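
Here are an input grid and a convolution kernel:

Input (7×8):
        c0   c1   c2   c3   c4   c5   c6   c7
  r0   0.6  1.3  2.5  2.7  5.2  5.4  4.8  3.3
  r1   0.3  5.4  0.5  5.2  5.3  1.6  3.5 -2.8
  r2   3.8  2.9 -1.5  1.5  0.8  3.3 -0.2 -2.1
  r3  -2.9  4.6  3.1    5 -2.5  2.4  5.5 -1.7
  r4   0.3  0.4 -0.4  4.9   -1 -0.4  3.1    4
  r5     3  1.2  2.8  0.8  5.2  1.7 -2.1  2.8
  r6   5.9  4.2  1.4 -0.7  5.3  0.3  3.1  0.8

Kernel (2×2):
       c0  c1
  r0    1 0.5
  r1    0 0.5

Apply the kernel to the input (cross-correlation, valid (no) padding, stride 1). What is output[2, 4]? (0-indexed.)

3.65

The receptive field on the input at this output position is [0.8 3.3 / -2.5 2.4]. Elementwise product with the kernel and sum: 0.8·1 + 3.3·0.5 + 2.4·0.5.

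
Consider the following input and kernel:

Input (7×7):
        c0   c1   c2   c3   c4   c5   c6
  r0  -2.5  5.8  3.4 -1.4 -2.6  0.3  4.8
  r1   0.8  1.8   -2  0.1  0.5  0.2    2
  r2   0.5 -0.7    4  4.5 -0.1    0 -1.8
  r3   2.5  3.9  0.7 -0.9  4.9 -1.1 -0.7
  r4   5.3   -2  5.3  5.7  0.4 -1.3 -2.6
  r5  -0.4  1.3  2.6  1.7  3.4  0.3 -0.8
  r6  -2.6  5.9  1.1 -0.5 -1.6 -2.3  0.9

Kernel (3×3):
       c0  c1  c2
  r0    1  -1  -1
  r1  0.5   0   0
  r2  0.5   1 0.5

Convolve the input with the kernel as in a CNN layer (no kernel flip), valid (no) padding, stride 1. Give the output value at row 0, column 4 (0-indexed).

The receptive field on the input at this output position is [-2.6 0.3 4.8 / 0.5 0.2 2 / -0.1 0 -1.8]. Elementwise product with the kernel and sum: -2.6·1 + 0.3·-1 + 4.8·-1 + 0.5·0.5 + -0.1·0.5 + 0·1 + -1.8·0.5.

-8.4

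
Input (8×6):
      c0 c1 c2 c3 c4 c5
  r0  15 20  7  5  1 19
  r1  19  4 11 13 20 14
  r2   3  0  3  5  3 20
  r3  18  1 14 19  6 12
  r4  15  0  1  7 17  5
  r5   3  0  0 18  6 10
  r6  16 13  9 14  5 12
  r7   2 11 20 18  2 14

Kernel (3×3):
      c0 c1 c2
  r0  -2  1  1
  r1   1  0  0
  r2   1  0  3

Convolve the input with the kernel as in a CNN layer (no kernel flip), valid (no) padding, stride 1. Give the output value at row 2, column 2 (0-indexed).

68

The receptive field on the input at this output position is [3 5 3 / 14 19 6 / 1 7 17]. Elementwise product with the kernel and sum: 3·-2 + 5·1 + 3·1 + 14·1 + 1·1 + 17·3.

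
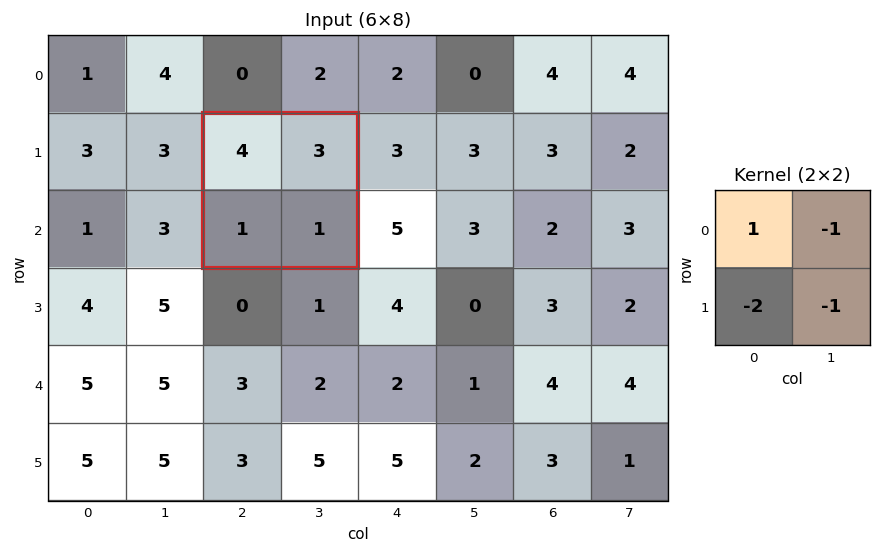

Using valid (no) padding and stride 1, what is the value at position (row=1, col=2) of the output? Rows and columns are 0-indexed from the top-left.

The receptive field on the input at this output position is [4 3 / 1 1]. Elementwise product with the kernel and sum: 4·1 + 3·-1 + 1·-2 + 1·-1.

-2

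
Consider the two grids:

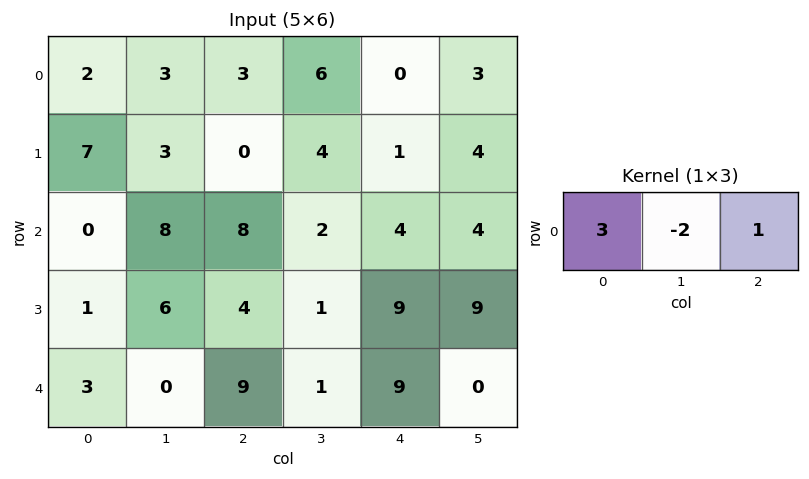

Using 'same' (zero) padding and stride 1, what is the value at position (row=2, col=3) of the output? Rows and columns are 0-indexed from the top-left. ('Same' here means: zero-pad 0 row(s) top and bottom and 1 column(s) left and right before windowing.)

The receptive field on the zero-padded input at this output position is [8 2 4]. Elementwise product with the kernel and sum: 8·3 + 2·-2 + 4·1.

24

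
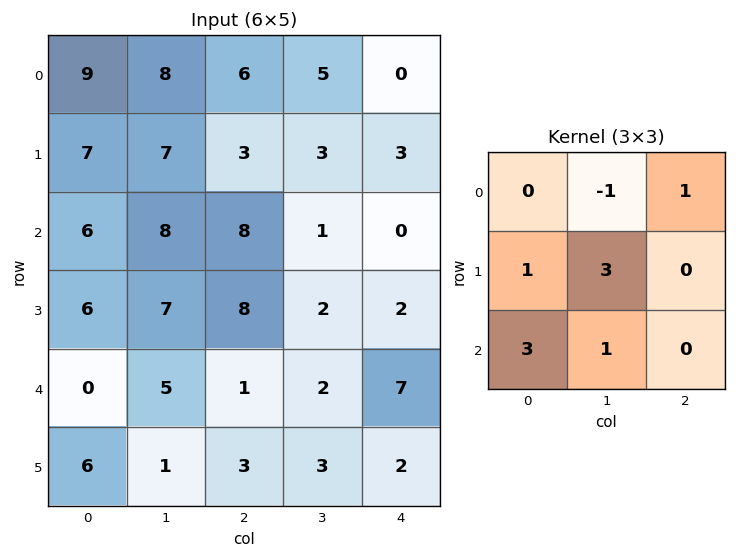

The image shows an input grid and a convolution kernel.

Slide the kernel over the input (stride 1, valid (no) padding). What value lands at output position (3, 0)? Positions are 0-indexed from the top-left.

35

The receptive field on the input at this output position is [6 7 8 / 0 5 1 / 6 1 3]. Elementwise product with the kernel and sum: 7·-1 + 8·1 + 0·1 + 5·3 + 6·3 + 1·1.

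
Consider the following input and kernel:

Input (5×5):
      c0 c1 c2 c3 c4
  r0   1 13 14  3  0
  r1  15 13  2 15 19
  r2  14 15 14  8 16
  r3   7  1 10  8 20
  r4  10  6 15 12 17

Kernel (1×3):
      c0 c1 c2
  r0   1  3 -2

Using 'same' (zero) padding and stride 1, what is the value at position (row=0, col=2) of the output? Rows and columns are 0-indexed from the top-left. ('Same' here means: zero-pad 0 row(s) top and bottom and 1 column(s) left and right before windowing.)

49

The receptive field on the zero-padded input at this output position is [13 14 3]. Elementwise product with the kernel and sum: 13·1 + 14·3 + 3·-2.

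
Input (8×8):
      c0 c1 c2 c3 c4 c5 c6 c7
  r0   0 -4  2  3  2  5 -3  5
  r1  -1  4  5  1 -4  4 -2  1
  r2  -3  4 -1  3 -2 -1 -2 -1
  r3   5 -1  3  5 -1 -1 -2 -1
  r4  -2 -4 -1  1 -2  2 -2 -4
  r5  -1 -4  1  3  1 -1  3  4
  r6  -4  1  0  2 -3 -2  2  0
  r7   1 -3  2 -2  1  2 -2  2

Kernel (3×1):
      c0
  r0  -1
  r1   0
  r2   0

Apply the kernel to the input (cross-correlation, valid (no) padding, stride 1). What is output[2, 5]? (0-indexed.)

1

The receptive field on the input at this output position is [-1 / -1 / 2]. Elementwise product with the kernel and sum: -1·-1.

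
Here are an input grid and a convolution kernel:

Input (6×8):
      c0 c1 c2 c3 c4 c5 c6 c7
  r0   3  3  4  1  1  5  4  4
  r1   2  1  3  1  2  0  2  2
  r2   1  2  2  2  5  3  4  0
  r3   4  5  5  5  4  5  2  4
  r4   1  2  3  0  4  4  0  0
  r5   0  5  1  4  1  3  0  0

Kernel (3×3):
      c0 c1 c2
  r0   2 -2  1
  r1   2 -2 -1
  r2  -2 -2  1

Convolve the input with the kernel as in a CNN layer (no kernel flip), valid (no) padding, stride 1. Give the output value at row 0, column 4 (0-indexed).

-14

The receptive field on the input at this output position is [1 5 4 / 2 0 2 / 5 3 4]. Elementwise product with the kernel and sum: 1·2 + 5·-2 + 4·1 + 2·2 + 0·-2 + 2·-1 + 5·-2 + 3·-2 + 4·1.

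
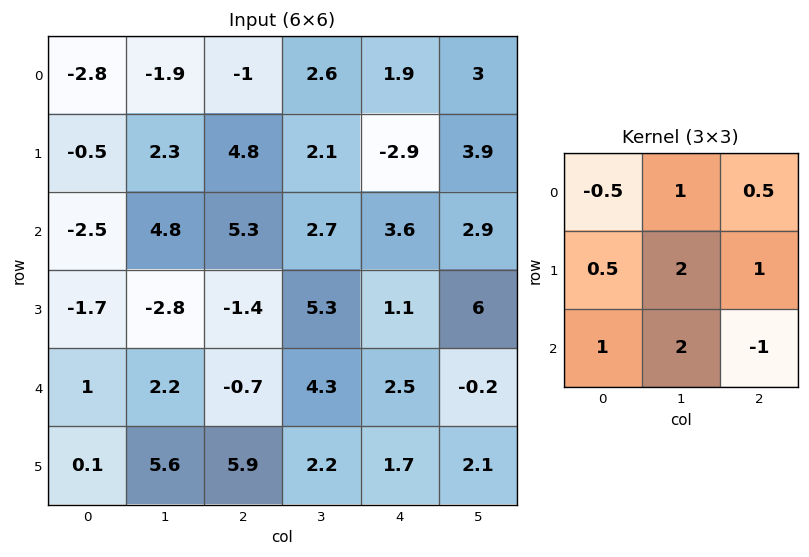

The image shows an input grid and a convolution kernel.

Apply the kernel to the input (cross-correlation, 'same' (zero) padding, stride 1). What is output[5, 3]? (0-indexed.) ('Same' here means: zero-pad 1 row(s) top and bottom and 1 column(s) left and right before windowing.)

The receptive field on the zero-padded input at this output position is [-0.7 4.3 2.5 / 5.9 2.2 1.7 / 0 0 0]. Elementwise product with the kernel and sum: -0.7·-0.5 + 4.3·1 + 2.5·0.5 + 5.9·0.5 + 2.2·2 + 1.7·1 + 0·1 + 0·2 + 0·-1.

14.95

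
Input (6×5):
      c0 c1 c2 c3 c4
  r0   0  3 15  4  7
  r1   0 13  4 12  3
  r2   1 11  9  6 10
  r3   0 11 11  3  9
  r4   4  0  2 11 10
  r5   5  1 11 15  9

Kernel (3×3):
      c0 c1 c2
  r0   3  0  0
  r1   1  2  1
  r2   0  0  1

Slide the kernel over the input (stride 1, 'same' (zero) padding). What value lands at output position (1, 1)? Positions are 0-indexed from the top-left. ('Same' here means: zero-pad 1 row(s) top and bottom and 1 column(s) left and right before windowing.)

The receptive field on the zero-padded input at this output position is [0 3 15 / 0 13 4 / 1 11 9]. Elementwise product with the kernel and sum: 0·3 + 0·1 + 13·2 + 4·1 + 9·1.

39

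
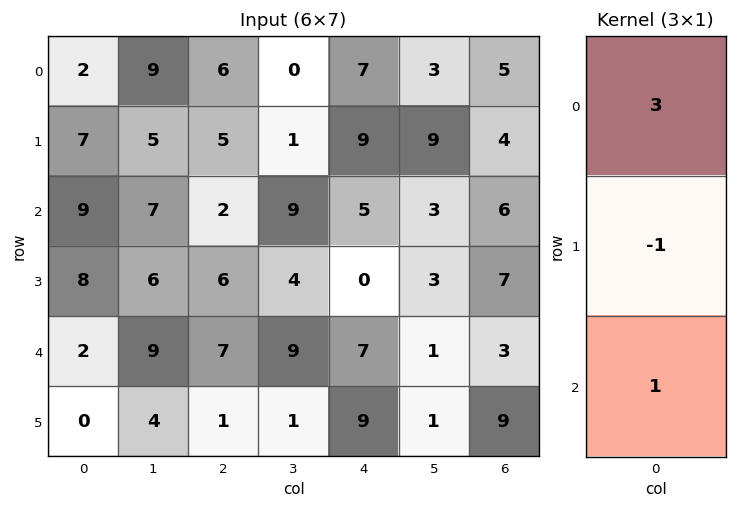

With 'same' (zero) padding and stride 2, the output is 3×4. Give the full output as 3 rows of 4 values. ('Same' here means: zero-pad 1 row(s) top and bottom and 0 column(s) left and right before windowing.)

5 -1 2 -1
20 19 22 13
22 12 2 27

Output[0,0]: The receptive field on the zero-padded input at this output position is [0 / 2 / 7]. Elementwise product with the kernel and sum: 0·3 + 2·-1 + 7·1.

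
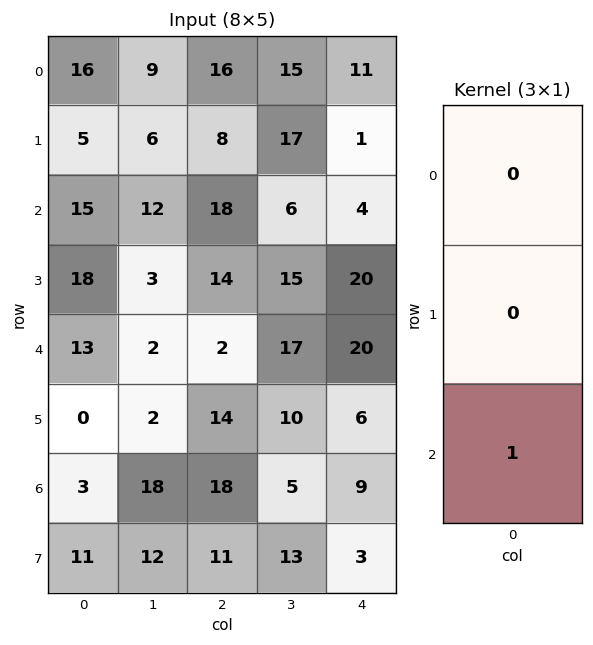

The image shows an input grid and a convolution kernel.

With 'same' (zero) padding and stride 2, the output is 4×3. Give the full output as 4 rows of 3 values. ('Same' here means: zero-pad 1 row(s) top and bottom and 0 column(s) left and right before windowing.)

5 8 1
18 14 20
0 14 6
11 11 3

Output[0,0]: The receptive field on the zero-padded input at this output position is [0 / 16 / 5]. Elementwise product with the kernel and sum: 5·1.
Output[0,1]: The receptive field on the zero-padded input at this output position is [0 / 16 / 8]. Elementwise product with the kernel and sum: 8·1.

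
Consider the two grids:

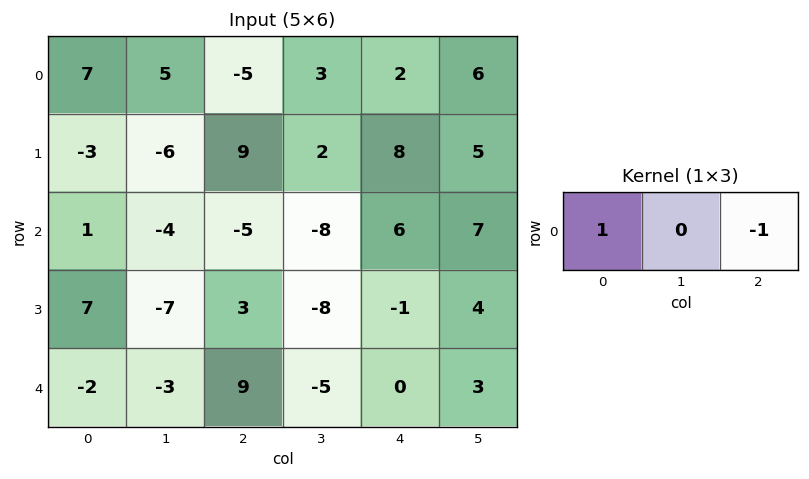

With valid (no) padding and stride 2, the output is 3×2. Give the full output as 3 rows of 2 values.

12 -7
6 -11
-11 9

Output[0,0]: The receptive field on the input at this output position is [7 5 -5]. Elementwise product with the kernel and sum: 7·1 + -5·-1.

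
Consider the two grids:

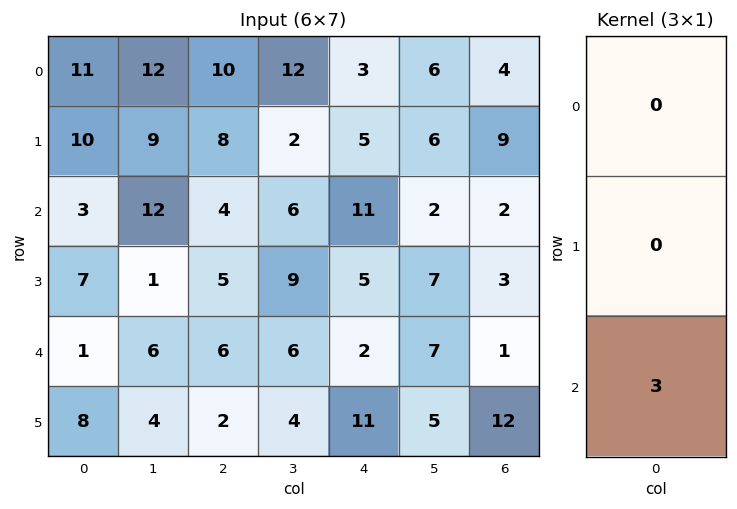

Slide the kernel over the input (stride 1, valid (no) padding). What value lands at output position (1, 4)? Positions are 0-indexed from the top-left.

15

The receptive field on the input at this output position is [5 / 11 / 5]. Elementwise product with the kernel and sum: 5·3.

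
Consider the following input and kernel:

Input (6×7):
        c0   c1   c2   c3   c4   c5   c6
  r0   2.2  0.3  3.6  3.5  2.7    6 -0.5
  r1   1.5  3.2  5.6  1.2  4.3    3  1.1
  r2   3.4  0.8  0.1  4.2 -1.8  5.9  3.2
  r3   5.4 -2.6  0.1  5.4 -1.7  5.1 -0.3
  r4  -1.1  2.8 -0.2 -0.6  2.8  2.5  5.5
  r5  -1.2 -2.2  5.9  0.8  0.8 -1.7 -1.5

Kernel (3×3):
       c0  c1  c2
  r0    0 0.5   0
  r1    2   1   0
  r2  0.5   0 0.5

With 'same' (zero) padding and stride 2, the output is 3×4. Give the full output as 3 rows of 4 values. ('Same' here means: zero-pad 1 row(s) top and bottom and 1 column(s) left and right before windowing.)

3.8 6.4 11.8 13
2.85 5.9 14 18.1
0.5 4.75 0.3 9.5

Output[0,0]: The receptive field on the zero-padded input at this output position is [0 0 0 / 0 2.2 0.3 / 0 1.5 3.2]. Elementwise product with the kernel and sum: 0·0.5 + 0·2 + 2.2·1 + 0·0.5 + 3.2·0.5.
Output[0,1]: The receptive field on the zero-padded input at this output position is [0 0 0 / 0.3 3.6 3.5 / 3.2 5.6 1.2]. Elementwise product with the kernel and sum: 0·0.5 + 0.3·2 + 3.6·1 + 3.2·0.5 + 1.2·0.5.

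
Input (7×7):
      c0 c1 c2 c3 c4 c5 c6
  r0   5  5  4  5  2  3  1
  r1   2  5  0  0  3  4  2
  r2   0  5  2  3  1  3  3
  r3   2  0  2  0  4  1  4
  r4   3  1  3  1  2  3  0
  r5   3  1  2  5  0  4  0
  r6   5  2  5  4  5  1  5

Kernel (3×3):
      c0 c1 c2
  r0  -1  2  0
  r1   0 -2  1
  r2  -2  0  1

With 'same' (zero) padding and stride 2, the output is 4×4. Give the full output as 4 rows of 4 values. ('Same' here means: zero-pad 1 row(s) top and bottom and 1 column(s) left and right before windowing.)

0 -13 3 -10
9 -6 8 -8
0 2 1 -1
-2 -3 -14 -14

Output[0,0]: The receptive field on the zero-padded input at this output position is [0 0 0 / 0 5 5 / 0 2 5]. Elementwise product with the kernel and sum: 0·-1 + 0·2 + 5·-2 + 5·1 + 0·-2 + 5·1.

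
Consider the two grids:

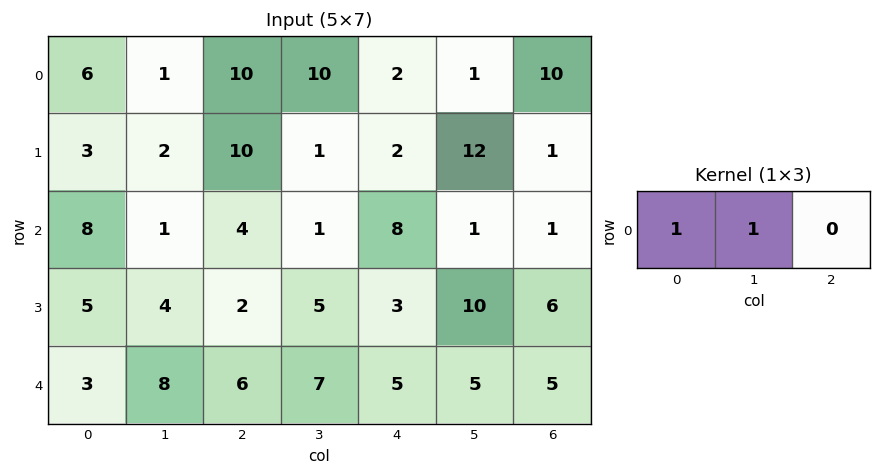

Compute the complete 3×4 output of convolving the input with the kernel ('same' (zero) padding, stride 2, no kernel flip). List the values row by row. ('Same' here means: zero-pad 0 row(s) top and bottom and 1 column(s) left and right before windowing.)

6 11 12 11
8 5 9 2
3 14 12 10

Output[0,0]: The receptive field on the zero-padded input at this output position is [0 6 1]. Elementwise product with the kernel and sum: 0·1 + 6·1.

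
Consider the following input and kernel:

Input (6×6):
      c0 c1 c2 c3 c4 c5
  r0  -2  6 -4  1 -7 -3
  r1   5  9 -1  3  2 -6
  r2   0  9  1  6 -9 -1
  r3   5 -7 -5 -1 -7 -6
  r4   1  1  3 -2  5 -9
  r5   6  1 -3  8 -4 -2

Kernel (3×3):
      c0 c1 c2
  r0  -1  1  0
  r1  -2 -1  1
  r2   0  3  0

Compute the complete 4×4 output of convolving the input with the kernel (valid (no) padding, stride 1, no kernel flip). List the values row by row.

Output[0,0]: The receptive field on the input at this output position is [-2 6 -4 / 5 9 -1 / 0 9 1]. Elementwise product with the kernel and sum: -2·-1 + 6·1 + 5·-2 + 9·-1 + -1·1 + 9·3.

15 -21 24 -49
-25 -38 -16 -26
4 19 3 3
-9 -14 29 -28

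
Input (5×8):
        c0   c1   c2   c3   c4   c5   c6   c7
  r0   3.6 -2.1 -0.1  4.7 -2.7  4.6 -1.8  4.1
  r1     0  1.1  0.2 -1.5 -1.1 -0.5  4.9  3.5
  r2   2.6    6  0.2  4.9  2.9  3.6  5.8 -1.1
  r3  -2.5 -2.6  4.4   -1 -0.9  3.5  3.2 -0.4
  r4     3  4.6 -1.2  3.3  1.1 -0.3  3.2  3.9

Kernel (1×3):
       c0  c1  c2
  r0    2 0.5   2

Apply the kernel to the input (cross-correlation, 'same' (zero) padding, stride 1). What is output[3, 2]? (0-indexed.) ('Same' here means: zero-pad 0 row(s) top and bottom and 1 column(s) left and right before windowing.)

The receptive field on the zero-padded input at this output position is [-2.6 4.4 -1]. Elementwise product with the kernel and sum: -2.6·2 + 4.4·0.5 + -1·2.

-5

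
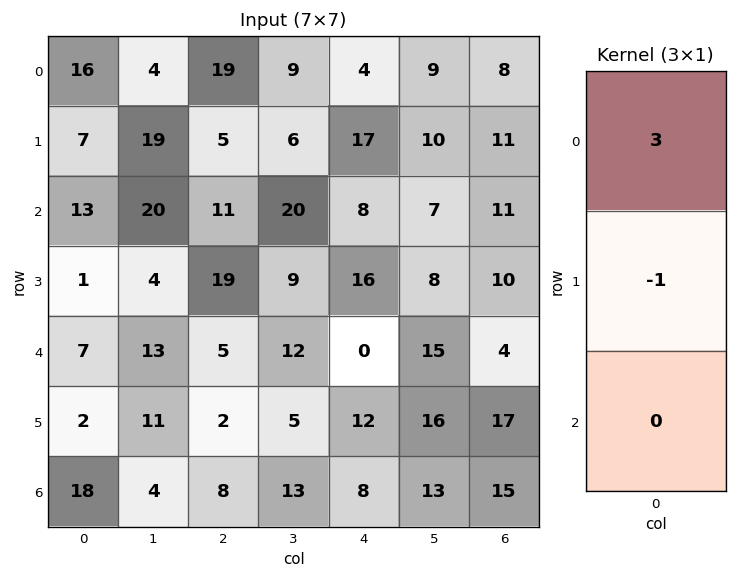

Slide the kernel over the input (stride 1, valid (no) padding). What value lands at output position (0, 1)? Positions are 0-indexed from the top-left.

The receptive field on the input at this output position is [4 / 19 / 20]. Elementwise product with the kernel and sum: 4·3 + 19·-1.

-7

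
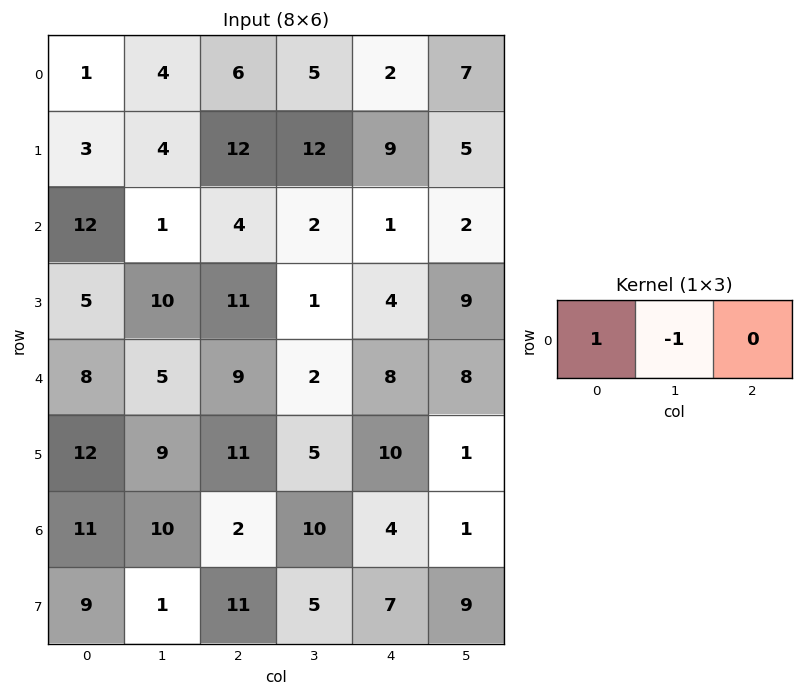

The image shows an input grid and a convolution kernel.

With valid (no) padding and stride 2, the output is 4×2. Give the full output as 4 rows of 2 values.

Output[0,0]: The receptive field on the input at this output position is [1 4 6]. Elementwise product with the kernel and sum: 1·1 + 4·-1.

-3 1
11 2
3 7
1 -8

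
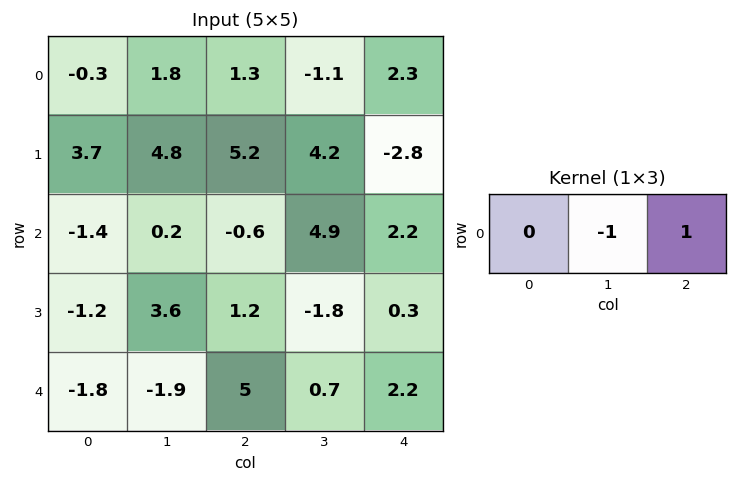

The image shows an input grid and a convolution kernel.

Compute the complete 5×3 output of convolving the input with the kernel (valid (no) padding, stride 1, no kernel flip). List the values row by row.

Output[0,0]: The receptive field on the input at this output position is [-0.3 1.8 1.3]. Elementwise product with the kernel and sum: 1.8·-1 + 1.3·1.

-0.5 -2.4 3.4
0.4 -1 -7
-0.8 5.5 -2.7
-2.4 -3 2.1
6.9 -4.3 1.5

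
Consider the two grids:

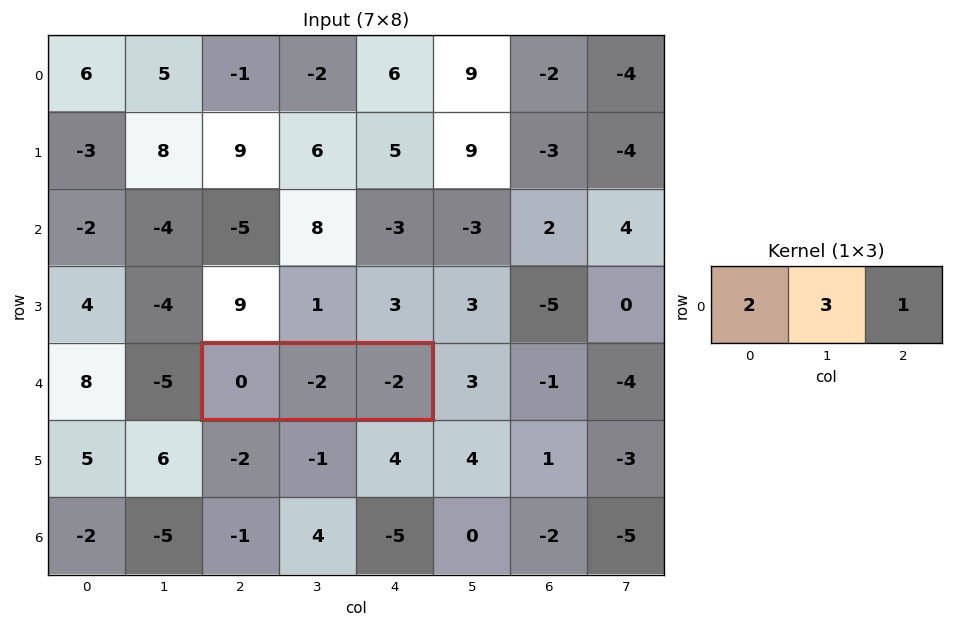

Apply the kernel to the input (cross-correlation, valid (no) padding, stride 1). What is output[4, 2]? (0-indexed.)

-8

The receptive field on the input at this output position is [0 -2 -2]. Elementwise product with the kernel and sum: 0·2 + -2·3 + -2·1.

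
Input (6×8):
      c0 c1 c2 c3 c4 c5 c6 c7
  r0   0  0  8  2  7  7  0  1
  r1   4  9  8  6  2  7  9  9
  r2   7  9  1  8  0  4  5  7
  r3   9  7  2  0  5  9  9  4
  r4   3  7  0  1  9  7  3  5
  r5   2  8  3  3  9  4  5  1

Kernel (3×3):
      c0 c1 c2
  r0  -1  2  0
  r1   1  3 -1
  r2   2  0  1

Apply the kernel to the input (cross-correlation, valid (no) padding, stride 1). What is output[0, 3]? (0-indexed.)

The receptive field on the input at this output position is [2 7 7 / 6 2 7 / 8 0 4]. Elementwise product with the kernel and sum: 2·-1 + 7·2 + 6·1 + 2·3 + 7·-1 + 8·2 + 4·1.

37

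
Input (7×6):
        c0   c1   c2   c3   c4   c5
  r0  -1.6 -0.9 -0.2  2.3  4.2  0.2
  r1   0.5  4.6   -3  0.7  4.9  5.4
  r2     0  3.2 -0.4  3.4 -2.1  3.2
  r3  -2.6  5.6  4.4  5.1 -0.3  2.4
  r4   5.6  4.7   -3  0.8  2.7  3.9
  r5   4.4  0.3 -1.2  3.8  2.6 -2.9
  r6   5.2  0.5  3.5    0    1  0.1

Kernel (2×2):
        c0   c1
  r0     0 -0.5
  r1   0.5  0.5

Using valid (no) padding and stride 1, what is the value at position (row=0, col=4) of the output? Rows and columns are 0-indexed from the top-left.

5.05

The receptive field on the input at this output position is [4.2 0.2 / 4.9 5.4]. Elementwise product with the kernel and sum: 0.2·-0.5 + 4.9·0.5 + 5.4·0.5.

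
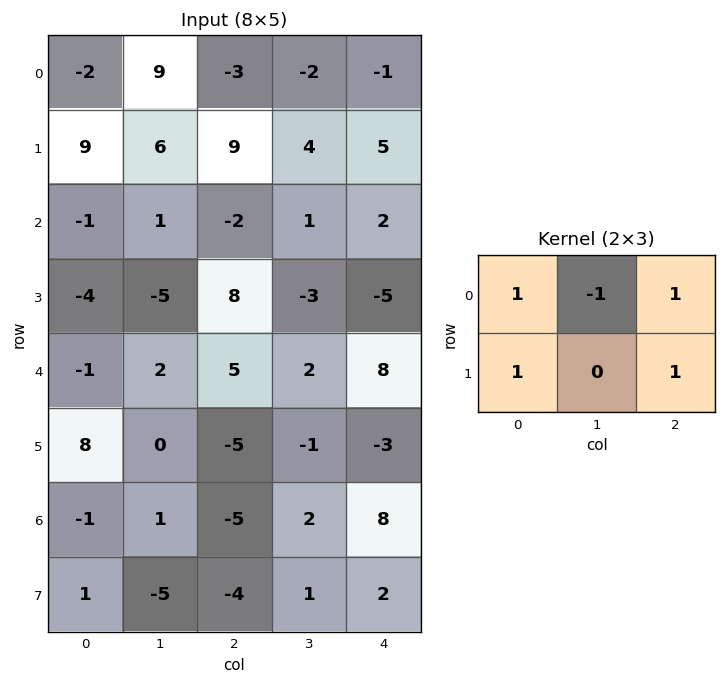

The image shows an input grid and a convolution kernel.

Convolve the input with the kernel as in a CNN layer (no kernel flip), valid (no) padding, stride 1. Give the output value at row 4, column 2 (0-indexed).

3

The receptive field on the input at this output position is [5 2 8 / -5 -1 -3]. Elementwise product with the kernel and sum: 5·1 + 2·-1 + 8·1 + -5·1 + -3·1.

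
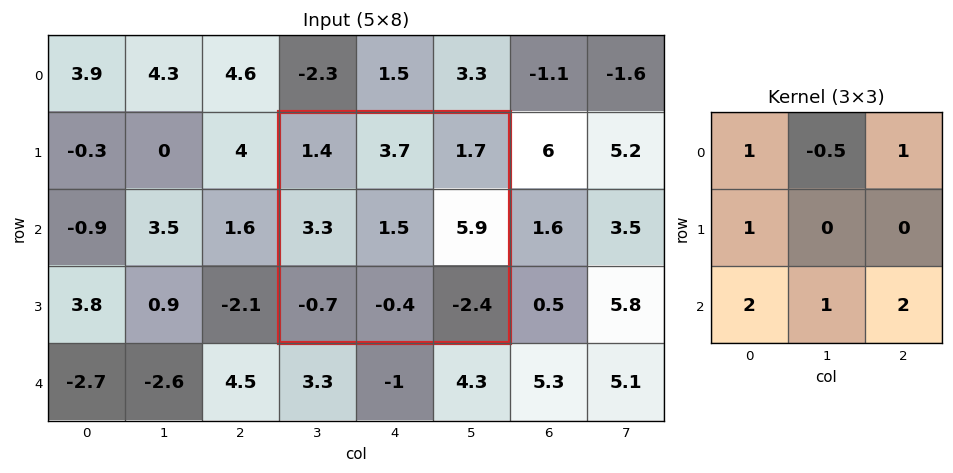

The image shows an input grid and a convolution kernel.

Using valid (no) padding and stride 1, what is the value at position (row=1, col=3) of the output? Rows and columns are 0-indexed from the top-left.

-2.05

The receptive field on the input at this output position is [1.4 3.7 1.7 / 3.3 1.5 5.9 / -0.7 -0.4 -2.4]. Elementwise product with the kernel and sum: 1.4·1 + 3.7·-0.5 + 1.7·1 + 3.3·1 + -0.7·2 + -0.4·1 + -2.4·2.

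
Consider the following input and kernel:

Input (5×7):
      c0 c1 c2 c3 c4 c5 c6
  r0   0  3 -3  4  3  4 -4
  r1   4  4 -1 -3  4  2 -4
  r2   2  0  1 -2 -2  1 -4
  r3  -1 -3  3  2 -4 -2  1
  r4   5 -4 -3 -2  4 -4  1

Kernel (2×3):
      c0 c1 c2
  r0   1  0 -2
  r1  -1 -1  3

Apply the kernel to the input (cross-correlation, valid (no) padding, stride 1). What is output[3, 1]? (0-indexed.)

-6

The receptive field on the input at this output position is [-3 3 2 / -4 -3 -2]. Elementwise product with the kernel and sum: -3·1 + 2·-2 + -4·-1 + -3·-1 + -2·3.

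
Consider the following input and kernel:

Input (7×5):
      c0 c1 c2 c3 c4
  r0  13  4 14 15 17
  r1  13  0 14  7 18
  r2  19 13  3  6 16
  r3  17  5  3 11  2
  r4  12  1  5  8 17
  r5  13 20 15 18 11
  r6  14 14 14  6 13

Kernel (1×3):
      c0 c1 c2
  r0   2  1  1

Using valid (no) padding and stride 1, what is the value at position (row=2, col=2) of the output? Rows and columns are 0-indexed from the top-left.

The receptive field on the input at this output position is [3 6 16]. Elementwise product with the kernel and sum: 3·2 + 6·1 + 16·1.

28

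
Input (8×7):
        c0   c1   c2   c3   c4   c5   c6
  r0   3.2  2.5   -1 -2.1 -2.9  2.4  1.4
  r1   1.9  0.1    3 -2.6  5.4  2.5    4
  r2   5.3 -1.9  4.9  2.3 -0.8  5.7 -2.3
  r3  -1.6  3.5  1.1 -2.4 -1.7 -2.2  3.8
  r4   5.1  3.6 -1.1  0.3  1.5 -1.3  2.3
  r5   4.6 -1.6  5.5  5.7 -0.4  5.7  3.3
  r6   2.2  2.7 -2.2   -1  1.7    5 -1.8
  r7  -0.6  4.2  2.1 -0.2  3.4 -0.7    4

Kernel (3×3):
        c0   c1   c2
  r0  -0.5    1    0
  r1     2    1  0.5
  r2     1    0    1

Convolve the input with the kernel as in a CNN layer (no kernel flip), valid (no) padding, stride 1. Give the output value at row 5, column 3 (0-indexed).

-1.95

The receptive field on the input at this output position is [5.7 -0.4 5.7 / -1 1.7 5 / -0.2 3.4 -0.7]. Elementwise product with the kernel and sum: 5.7·-0.5 + -0.4·1 + -1·2 + 1.7·1 + 5·0.5 + -0.2·1 + -0.7·1.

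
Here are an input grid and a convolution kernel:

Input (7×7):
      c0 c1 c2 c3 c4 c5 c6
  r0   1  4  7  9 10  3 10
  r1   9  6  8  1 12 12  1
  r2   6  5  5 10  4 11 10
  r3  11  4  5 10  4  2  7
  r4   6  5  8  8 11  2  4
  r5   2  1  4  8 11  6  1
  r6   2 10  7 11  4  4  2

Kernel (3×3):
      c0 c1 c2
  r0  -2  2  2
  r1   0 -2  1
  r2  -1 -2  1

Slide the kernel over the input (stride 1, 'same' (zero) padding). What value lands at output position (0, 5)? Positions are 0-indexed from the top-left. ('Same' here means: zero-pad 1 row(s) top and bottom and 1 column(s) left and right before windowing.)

-31

The receptive field on the zero-padded input at this output position is [0 0 0 / 10 3 10 / 12 12 1]. Elementwise product with the kernel and sum: 0·-2 + 0·2 + 0·2 + 3·-2 + 10·1 + 12·-1 + 12·-2 + 1·1.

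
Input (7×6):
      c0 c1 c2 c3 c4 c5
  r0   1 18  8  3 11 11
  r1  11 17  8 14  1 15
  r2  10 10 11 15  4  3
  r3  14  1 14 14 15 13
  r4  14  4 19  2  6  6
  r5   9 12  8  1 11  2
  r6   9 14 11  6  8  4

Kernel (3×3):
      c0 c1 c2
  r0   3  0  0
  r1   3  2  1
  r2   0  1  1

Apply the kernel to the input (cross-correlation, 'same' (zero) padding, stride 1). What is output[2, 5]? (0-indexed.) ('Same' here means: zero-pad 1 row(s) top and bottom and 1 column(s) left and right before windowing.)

34

The receptive field on the zero-padded input at this output position is [1 15 0 / 4 3 0 / 15 13 0]. Elementwise product with the kernel and sum: 1·3 + 4·3 + 3·2 + 0·1 + 13·1 + 0·1.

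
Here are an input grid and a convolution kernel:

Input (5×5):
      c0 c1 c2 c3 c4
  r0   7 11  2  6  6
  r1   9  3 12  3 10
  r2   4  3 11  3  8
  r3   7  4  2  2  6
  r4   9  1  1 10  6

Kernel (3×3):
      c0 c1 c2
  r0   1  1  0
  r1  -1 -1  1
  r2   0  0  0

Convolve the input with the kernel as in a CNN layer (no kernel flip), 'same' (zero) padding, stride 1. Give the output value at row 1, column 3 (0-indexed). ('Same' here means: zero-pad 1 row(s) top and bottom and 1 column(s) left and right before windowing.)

3

The receptive field on the zero-padded input at this output position is [2 6 6 / 12 3 10 / 11 3 8]. Elementwise product with the kernel and sum: 2·1 + 6·1 + 12·-1 + 3·-1 + 10·1.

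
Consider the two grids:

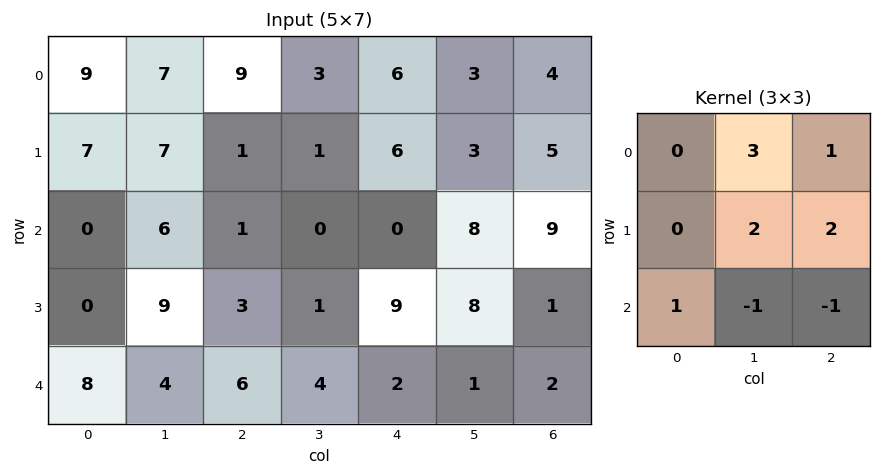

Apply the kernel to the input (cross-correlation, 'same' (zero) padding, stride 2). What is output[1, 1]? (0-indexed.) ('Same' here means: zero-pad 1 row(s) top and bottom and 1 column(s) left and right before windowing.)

11

The receptive field on the zero-padded input at this output position is [7 1 1 / 6 1 0 / 9 3 1]. Elementwise product with the kernel and sum: 1·3 + 1·1 + 1·2 + 0·2 + 9·1 + 3·-1 + 1·-1.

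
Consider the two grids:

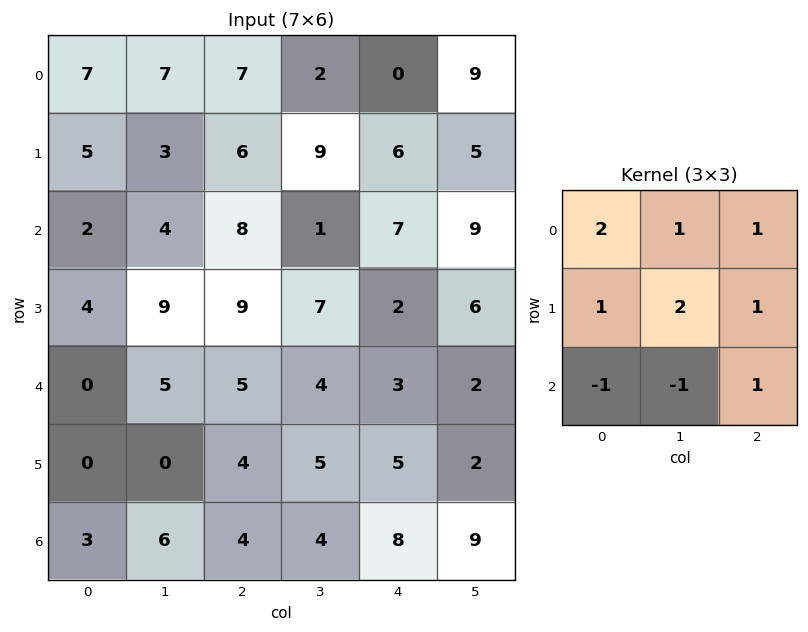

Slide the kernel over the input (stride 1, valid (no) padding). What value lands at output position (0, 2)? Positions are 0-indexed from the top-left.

The receptive field on the input at this output position is [7 2 0 / 6 9 6 / 8 1 7]. Elementwise product with the kernel and sum: 7·2 + 2·1 + 0·1 + 6·1 + 9·2 + 6·1 + 8·-1 + 1·-1 + 7·1.

44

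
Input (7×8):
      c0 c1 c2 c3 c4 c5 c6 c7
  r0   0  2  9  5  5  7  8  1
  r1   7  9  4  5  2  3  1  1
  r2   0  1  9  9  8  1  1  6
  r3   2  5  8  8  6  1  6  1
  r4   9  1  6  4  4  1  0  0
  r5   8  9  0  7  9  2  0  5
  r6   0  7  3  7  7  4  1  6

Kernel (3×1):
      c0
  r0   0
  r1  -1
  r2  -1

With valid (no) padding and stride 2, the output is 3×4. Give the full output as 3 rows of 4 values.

Output[0,0]: The receptive field on the input at this output position is [0 / 7 / 0]. Elementwise product with the kernel and sum: 7·-1 + 0·-1.

-7 -13 -10 -2
-11 -14 -10 -6
-8 -3 -16 -1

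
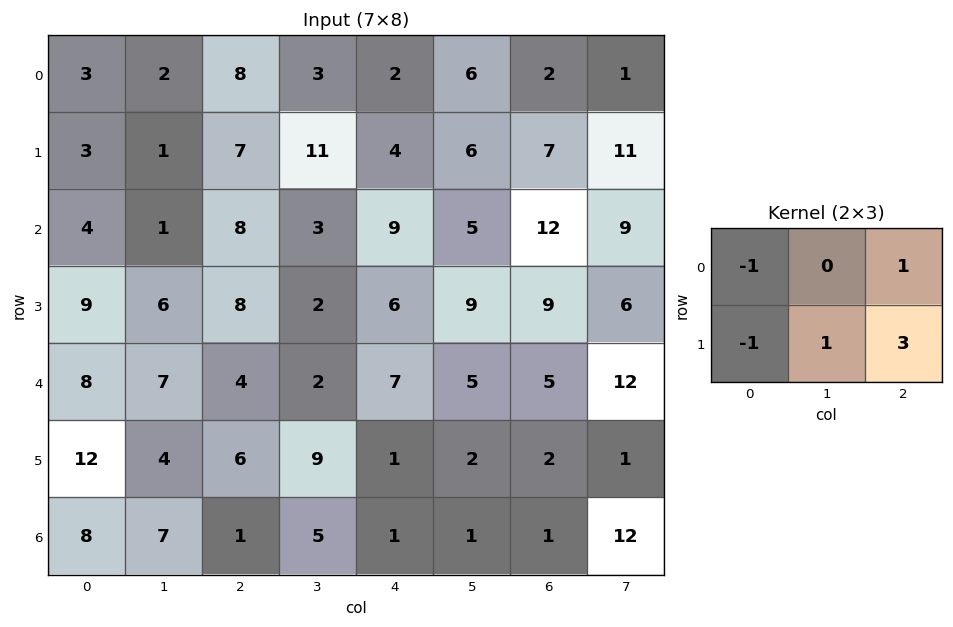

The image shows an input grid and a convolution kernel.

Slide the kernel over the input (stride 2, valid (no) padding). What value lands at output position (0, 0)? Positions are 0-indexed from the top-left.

The receptive field on the input at this output position is [3 2 8 / 3 1 7]. Elementwise product with the kernel and sum: 3·-1 + 8·1 + 3·-1 + 1·1 + 7·3.

24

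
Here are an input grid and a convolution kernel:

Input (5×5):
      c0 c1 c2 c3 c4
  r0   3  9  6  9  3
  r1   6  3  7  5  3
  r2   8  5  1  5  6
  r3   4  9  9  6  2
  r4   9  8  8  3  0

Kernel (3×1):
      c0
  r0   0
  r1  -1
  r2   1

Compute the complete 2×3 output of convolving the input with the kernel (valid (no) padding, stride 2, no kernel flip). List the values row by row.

2 -6 3
5 -1 -2

Output[0,0]: The receptive field on the input at this output position is [3 / 6 / 8]. Elementwise product with the kernel and sum: 6·-1 + 8·1.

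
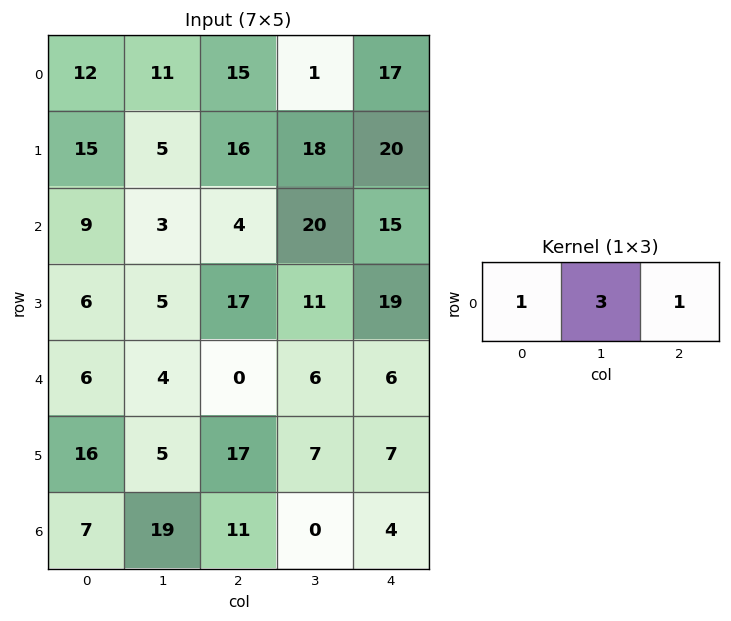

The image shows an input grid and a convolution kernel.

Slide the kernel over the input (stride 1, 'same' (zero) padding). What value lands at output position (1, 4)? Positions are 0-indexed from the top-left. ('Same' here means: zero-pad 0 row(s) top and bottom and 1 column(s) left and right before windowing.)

78

The receptive field on the zero-padded input at this output position is [18 20 0]. Elementwise product with the kernel and sum: 18·1 + 20·3 + 0·1.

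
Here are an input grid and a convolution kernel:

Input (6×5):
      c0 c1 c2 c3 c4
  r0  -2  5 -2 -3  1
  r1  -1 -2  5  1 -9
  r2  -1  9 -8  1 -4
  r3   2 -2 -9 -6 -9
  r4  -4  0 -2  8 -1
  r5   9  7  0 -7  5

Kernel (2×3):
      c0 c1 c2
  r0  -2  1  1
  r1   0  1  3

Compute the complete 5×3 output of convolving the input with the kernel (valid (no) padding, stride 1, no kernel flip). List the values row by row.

Output[0,0]: The receptive field on the input at this output position is [-2 5 -2 / -1 -2 5]. Elementwise product with the kernel and sum: -2·-2 + 5·1 + -2·1 + -2·1 + 5·3.

20 -7 -24
-10 5 -29
-26 -52 -20
-21 11 8
13 -15 19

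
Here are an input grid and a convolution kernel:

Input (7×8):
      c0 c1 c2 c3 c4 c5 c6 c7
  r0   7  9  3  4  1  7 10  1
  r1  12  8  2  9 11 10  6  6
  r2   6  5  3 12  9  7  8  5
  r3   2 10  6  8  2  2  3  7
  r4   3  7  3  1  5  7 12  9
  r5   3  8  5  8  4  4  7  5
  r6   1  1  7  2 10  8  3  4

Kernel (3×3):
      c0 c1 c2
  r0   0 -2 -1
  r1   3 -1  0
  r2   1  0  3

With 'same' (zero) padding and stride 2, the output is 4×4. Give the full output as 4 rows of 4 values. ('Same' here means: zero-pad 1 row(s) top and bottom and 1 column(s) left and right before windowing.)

17 59 50 39
-8 33 9 18
7 30 12 15
-15 -22 -16 2

Output[0,0]: The receptive field on the zero-padded input at this output position is [0 0 0 / 0 7 9 / 0 12 8]. Elementwise product with the kernel and sum: 0·-2 + 0·-1 + 0·3 + 7·-1 + 0·1 + 8·3.
Output[0,1]: The receptive field on the zero-padded input at this output position is [0 0 0 / 9 3 4 / 8 2 9]. Elementwise product with the kernel and sum: 0·-2 + 0·-1 + 9·3 + 3·-1 + 8·1 + 9·3.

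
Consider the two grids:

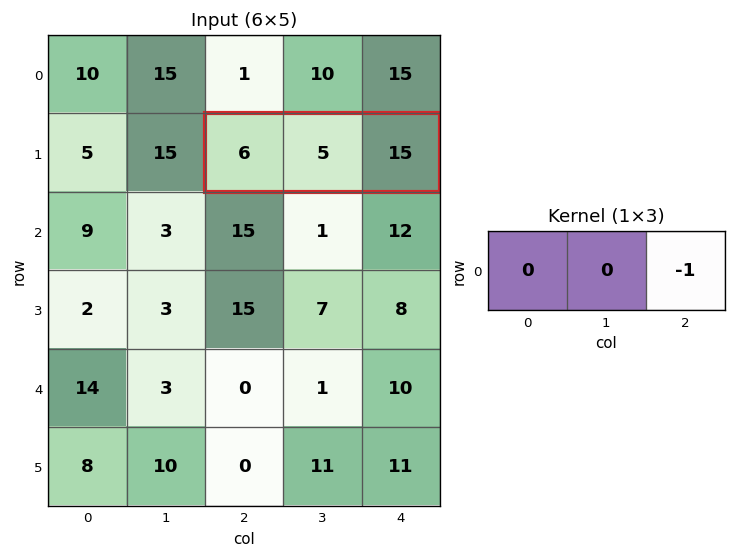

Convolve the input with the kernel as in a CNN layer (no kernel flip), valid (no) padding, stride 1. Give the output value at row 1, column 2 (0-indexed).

The receptive field on the input at this output position is [6 5 15]. Elementwise product with the kernel and sum: 15·-1.

-15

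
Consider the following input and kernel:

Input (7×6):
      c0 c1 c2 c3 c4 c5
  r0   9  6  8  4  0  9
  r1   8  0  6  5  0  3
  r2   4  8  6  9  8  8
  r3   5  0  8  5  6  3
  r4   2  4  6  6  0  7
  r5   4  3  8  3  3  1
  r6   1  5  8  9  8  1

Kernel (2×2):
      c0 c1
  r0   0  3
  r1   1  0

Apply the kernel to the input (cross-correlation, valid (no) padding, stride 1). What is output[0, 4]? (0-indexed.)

27

The receptive field on the input at this output position is [0 9 / 0 3]. Elementwise product with the kernel and sum: 9·3 + 0·1.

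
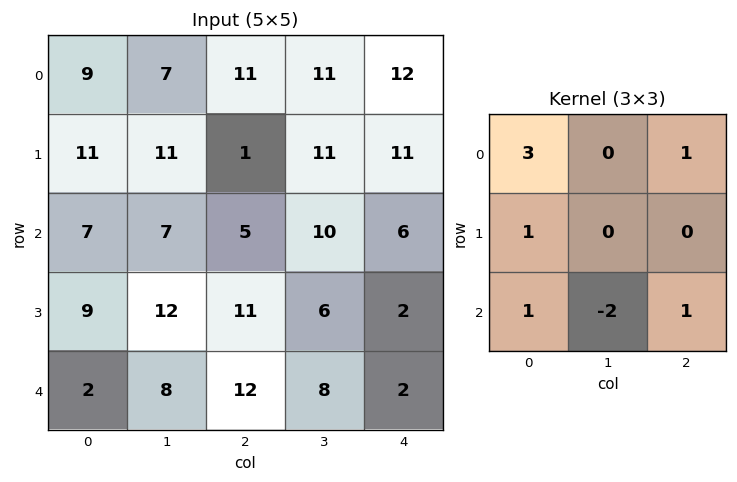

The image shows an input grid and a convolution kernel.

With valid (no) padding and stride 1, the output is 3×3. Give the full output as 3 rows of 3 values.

47 50 37
37 47 20
33 35 30

Output[0,0]: The receptive field on the input at this output position is [9 7 11 / 11 11 1 / 7 7 5]. Elementwise product with the kernel and sum: 9·3 + 11·1 + 11·1 + 7·1 + 7·-2 + 5·1.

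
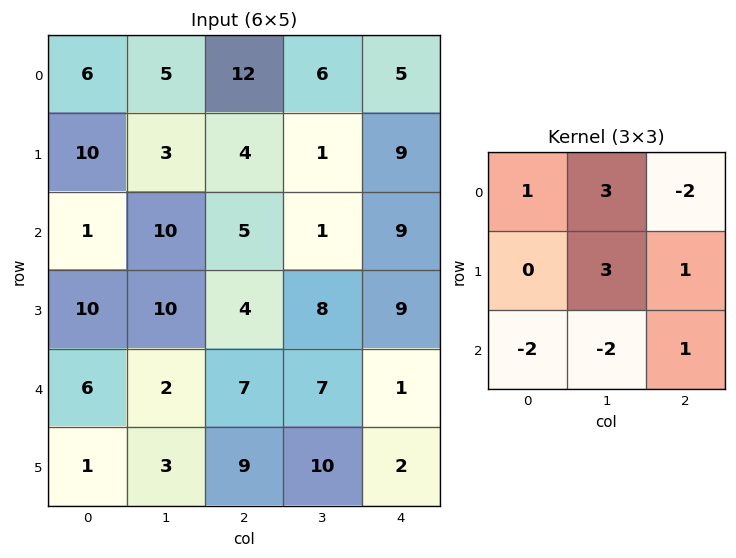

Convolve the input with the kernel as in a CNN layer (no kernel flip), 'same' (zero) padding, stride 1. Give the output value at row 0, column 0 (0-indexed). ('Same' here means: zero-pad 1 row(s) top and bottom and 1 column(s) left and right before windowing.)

The receptive field on the zero-padded input at this output position is [0 0 0 / 0 6 5 / 0 10 3]. Elementwise product with the kernel and sum: 0·1 + 0·3 + 0·-2 + 6·3 + 5·1 + 0·-2 + 10·-2 + 3·1.

6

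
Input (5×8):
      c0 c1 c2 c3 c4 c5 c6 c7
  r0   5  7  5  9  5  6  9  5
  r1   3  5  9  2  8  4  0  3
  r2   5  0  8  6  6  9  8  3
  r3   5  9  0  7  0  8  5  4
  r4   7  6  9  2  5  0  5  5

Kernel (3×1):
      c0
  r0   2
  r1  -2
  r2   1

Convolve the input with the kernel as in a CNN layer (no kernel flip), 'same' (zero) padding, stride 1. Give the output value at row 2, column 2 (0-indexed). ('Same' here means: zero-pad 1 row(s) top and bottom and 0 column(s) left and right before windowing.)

The receptive field on the zero-padded input at this output position is [9 / 8 / 0]. Elementwise product with the kernel and sum: 9·2 + 8·-2 + 0·1.

2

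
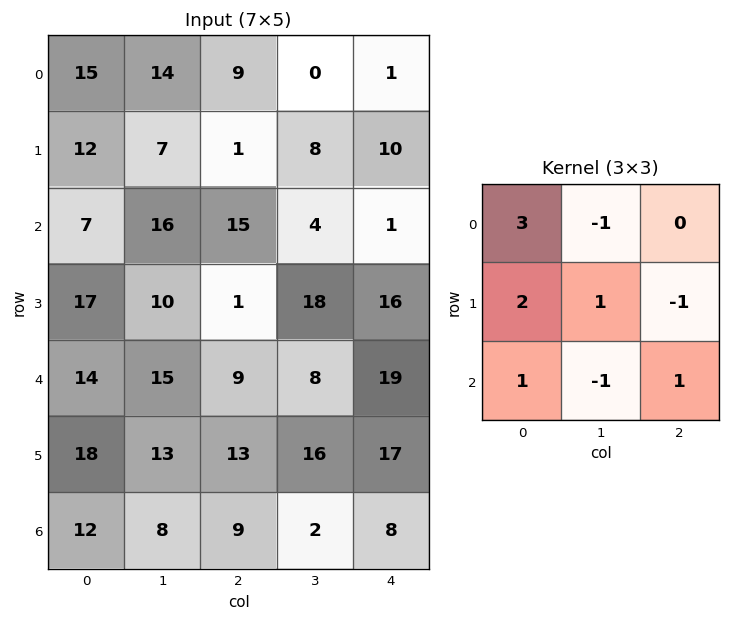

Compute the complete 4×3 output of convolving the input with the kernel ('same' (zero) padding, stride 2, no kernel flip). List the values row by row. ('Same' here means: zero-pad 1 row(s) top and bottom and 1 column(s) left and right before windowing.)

-4 51 -1
-28 90 25
-23 76 72
-14 49 43

Output[0,0]: The receptive field on the zero-padded input at this output position is [0 0 0 / 0 15 14 / 0 12 7]. Elementwise product with the kernel and sum: 0·3 + 0·-1 + 0·2 + 15·1 + 14·-1 + 0·1 + 12·-1 + 7·1.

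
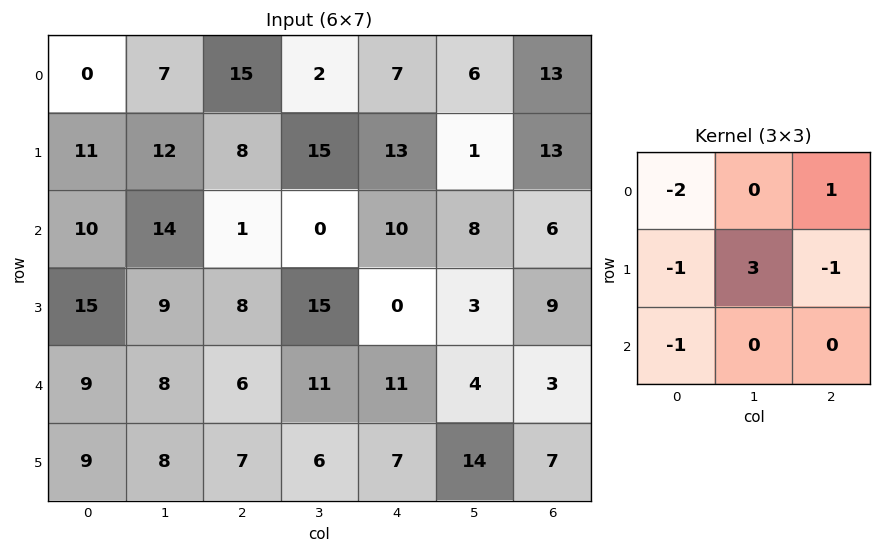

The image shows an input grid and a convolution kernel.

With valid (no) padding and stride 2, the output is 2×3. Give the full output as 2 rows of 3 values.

22 0 -34
-24 39 -25

Output[0,0]: The receptive field on the input at this output position is [0 7 15 / 11 12 8 / 10 14 1]. Elementwise product with the kernel and sum: 0·-2 + 15·1 + 11·-1 + 12·3 + 8·-1 + 10·-1.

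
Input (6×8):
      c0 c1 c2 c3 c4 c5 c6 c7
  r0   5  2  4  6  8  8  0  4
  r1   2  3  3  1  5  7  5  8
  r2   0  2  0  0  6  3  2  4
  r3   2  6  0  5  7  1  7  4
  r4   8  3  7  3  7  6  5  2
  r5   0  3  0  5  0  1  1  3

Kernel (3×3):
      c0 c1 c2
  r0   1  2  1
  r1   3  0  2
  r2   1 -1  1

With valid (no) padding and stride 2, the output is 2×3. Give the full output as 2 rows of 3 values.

23 49 54
22 31 55

Output[0,0]: The receptive field on the input at this output position is [5 2 4 / 2 3 3 / 0 2 0]. Elementwise product with the kernel and sum: 5·1 + 2·2 + 4·1 + 2·3 + 3·2 + 0·1 + 2·-1 + 0·1.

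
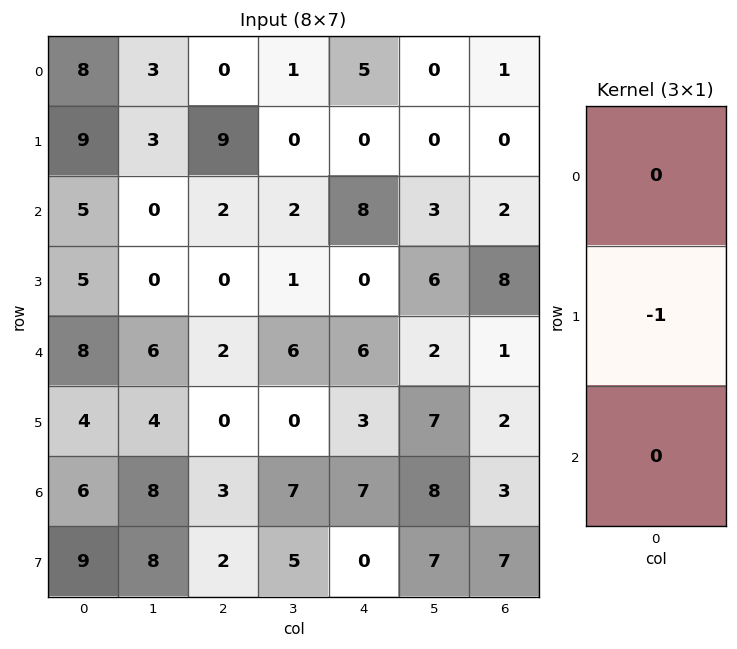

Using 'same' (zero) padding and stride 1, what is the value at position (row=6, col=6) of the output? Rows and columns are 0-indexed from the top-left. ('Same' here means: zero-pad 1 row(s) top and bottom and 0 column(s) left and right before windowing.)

The receptive field on the zero-padded input at this output position is [2 / 3 / 7]. Elementwise product with the kernel and sum: 3·-1.

-3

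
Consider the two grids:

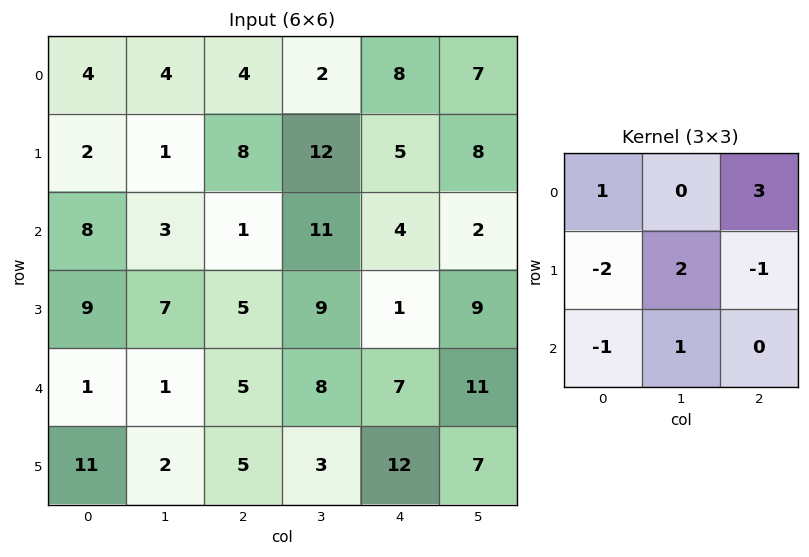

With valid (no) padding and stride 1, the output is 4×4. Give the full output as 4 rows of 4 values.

1 10 41 -6
13 20 43 12
2 27 23 -9
10 37 5 32

Output[0,0]: The receptive field on the input at this output position is [4 4 4 / 2 1 8 / 8 3 1]. Elementwise product with the kernel and sum: 4·1 + 4·3 + 2·-2 + 1·2 + 8·-1 + 8·-1 + 3·1.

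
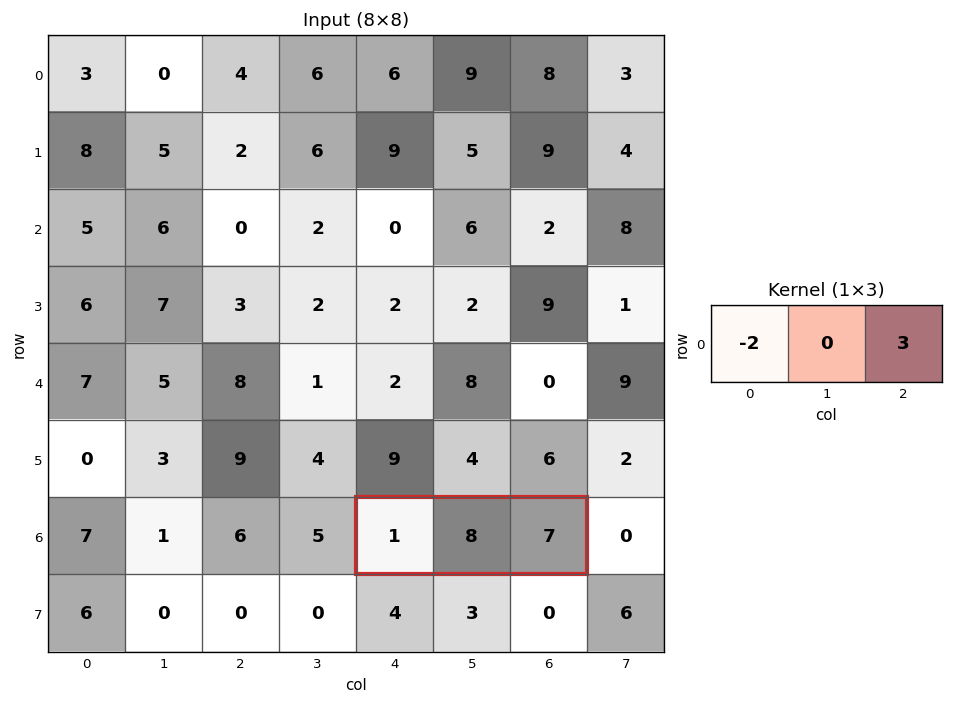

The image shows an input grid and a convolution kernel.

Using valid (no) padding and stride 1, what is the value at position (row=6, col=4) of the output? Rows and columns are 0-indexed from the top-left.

19

The receptive field on the input at this output position is [1 8 7]. Elementwise product with the kernel and sum: 1·-2 + 7·3.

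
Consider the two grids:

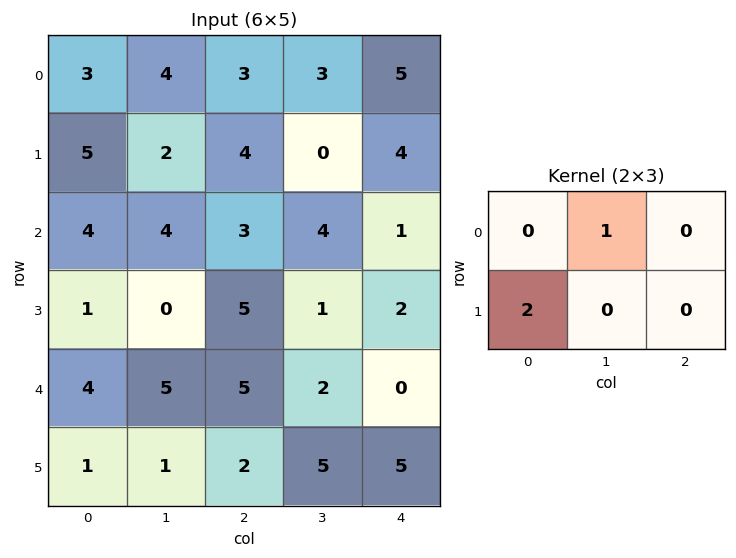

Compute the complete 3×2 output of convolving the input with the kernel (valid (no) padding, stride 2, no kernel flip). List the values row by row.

14 11
6 14
7 6

Output[0,0]: The receptive field on the input at this output position is [3 4 3 / 5 2 4]. Elementwise product with the kernel and sum: 4·1 + 5·2.
Output[0,1]: The receptive field on the input at this output position is [3 3 5 / 4 0 4]. Elementwise product with the kernel and sum: 3·1 + 4·2.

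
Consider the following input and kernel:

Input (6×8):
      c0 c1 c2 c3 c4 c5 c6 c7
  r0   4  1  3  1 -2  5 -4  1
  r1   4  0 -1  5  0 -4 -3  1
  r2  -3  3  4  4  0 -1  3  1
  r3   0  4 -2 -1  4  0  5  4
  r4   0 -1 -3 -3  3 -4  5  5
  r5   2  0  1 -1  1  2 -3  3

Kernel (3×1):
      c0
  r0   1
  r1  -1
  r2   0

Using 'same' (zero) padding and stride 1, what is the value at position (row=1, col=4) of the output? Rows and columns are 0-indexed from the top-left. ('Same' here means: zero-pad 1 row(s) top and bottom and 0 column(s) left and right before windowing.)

-2

The receptive field on the zero-padded input at this output position is [-2 / 0 / 0]. Elementwise product with the kernel and sum: -2·1 + 0·-1.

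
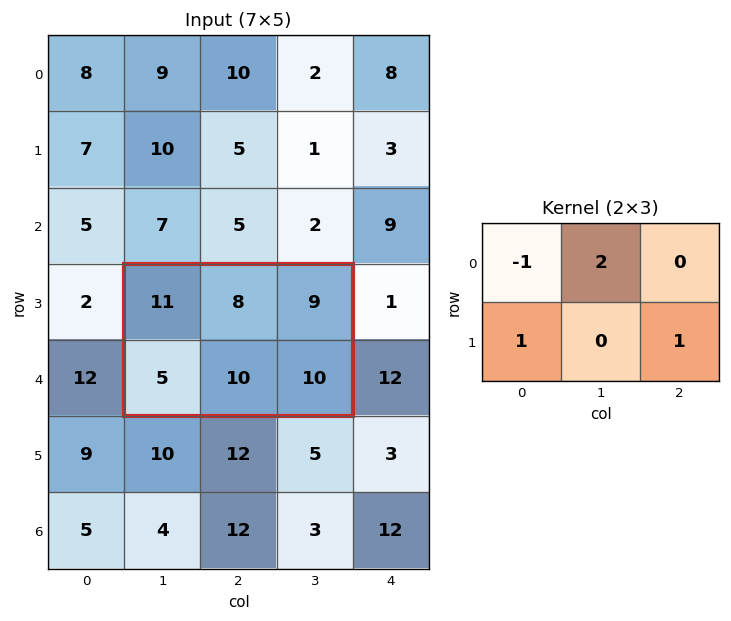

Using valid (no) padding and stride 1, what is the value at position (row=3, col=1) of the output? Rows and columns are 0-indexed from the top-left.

The receptive field on the input at this output position is [11 8 9 / 5 10 10]. Elementwise product with the kernel and sum: 11·-1 + 8·2 + 5·1 + 10·1.

20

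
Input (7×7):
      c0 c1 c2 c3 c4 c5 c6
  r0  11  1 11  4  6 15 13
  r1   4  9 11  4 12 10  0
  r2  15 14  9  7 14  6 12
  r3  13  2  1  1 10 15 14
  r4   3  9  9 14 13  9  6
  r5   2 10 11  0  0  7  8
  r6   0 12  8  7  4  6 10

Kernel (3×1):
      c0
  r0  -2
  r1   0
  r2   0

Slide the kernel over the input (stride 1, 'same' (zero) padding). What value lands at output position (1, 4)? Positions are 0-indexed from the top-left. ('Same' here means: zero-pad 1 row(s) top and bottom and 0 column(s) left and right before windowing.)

-12

The receptive field on the zero-padded input at this output position is [6 / 12 / 14]. Elementwise product with the kernel and sum: 6·-2.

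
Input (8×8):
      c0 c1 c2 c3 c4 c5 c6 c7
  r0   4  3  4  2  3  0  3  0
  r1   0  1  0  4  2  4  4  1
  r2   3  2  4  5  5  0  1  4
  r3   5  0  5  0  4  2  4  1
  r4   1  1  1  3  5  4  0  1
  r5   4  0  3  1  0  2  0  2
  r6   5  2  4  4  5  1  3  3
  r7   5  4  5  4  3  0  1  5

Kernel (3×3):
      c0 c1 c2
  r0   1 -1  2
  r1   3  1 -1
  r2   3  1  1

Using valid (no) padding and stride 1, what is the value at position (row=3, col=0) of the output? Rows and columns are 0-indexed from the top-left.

33

The receptive field on the input at this output position is [5 0 5 / 1 1 1 / 4 0 3]. Elementwise product with the kernel and sum: 5·1 + 0·-1 + 5·2 + 1·3 + 1·1 + 1·-1 + 4·3 + 0·1 + 3·1.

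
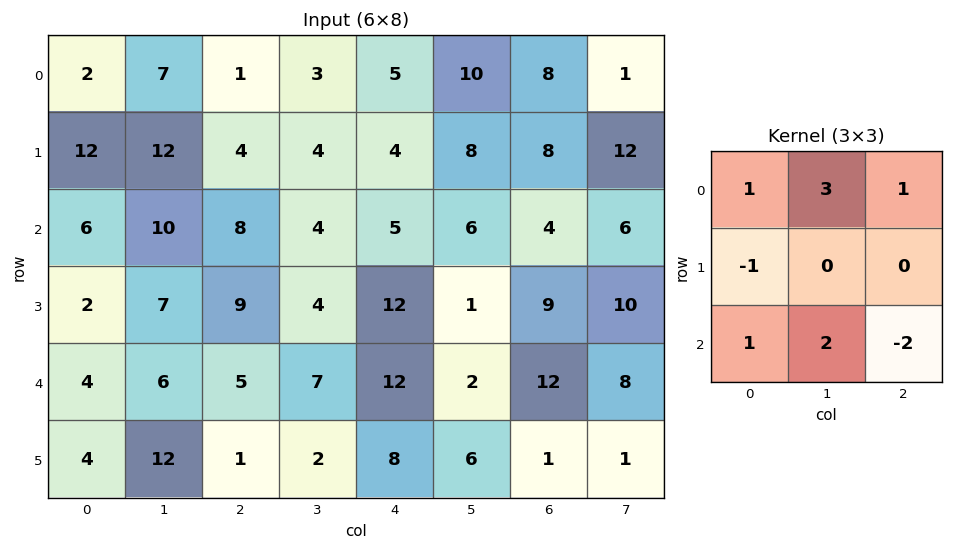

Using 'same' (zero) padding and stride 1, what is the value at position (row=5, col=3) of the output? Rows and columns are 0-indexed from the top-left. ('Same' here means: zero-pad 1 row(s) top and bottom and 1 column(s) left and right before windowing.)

The receptive field on the zero-padded input at this output position is [5 7 12 / 1 2 8 / 0 0 0]. Elementwise product with the kernel and sum: 5·1 + 7·3 + 12·1 + 1·-1 + 0·1 + 0·2 + 0·-2.

37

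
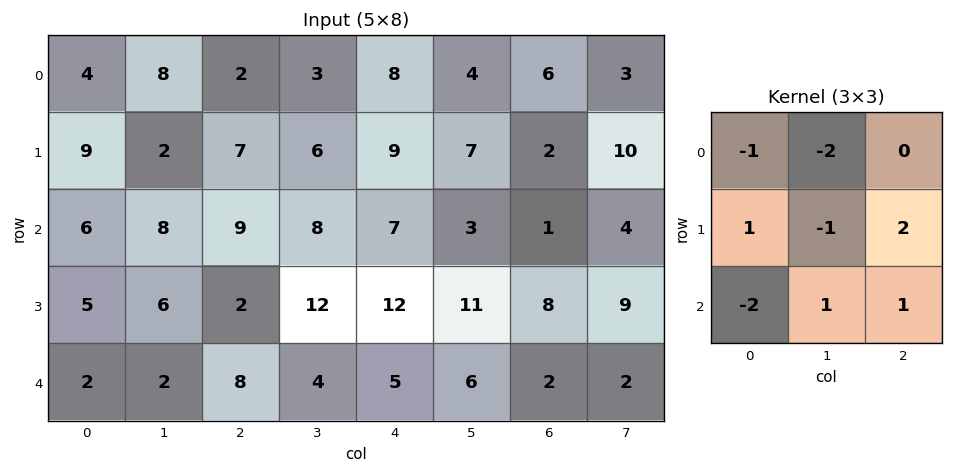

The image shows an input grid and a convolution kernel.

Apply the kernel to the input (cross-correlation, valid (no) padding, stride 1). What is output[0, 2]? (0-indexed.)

8

The receptive field on the input at this output position is [2 3 8 / 7 6 9 / 9 8 7]. Elementwise product with the kernel and sum: 2·-1 + 3·-2 + 7·1 + 6·-1 + 9·2 + 9·-2 + 8·1 + 7·1.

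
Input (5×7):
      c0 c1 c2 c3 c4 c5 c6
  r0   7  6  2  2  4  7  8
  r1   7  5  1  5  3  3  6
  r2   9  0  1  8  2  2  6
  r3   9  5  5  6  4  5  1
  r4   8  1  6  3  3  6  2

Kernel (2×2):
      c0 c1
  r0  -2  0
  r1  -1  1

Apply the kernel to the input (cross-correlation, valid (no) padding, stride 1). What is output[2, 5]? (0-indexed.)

-8

The receptive field on the input at this output position is [2 6 / 5 1]. Elementwise product with the kernel and sum: 2·-2 + 5·-1 + 1·1.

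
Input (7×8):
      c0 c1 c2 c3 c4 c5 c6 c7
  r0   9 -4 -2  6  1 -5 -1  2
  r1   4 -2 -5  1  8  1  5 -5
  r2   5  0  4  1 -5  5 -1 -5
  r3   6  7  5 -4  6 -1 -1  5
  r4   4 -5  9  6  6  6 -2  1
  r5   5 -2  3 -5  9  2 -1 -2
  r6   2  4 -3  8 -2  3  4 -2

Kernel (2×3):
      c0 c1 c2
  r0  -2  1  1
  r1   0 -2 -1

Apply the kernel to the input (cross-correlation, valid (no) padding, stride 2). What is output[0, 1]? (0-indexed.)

1

The receptive field on the input at this output position is [-2 6 1 / -5 1 8]. Elementwise product with the kernel and sum: -2·-2 + 6·1 + 1·1 + 1·-2 + 8·-1.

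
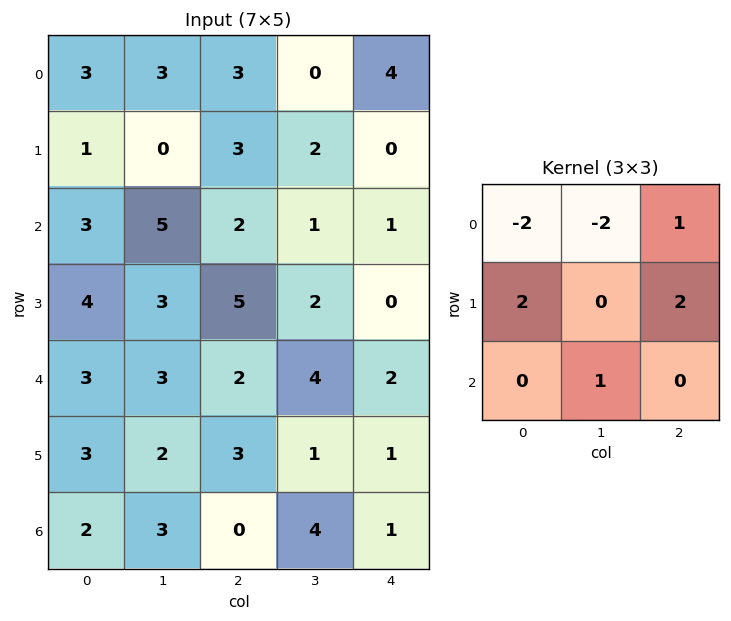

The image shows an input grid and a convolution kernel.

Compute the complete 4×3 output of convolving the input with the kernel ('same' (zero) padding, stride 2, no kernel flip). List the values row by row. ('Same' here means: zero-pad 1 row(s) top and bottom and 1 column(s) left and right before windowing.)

Output[0,0]: The receptive field on the zero-padded input at this output position is [0 0 0 / 0 3 3 / 0 1 0]. Elementwise product with the kernel and sum: 0·-2 + 0·-2 + 0·1 + 0·2 + 3·2 + 1·1.

7 9 0
12 13 -2
4 3 5
2 5 4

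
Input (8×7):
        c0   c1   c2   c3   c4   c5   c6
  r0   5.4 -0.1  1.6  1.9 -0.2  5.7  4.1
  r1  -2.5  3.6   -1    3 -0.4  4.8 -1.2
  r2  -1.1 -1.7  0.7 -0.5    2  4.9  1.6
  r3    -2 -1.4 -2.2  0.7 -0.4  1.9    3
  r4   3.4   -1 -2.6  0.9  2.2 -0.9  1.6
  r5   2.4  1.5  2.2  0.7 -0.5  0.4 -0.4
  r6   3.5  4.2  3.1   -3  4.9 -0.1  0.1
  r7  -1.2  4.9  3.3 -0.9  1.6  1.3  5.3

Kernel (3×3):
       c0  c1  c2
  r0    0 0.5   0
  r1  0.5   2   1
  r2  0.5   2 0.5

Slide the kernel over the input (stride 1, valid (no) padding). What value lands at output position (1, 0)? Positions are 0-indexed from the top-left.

-6.35

The receptive field on the input at this output position is [-2.5 3.6 -1 / -1.1 -1.7 0.7 / -2 -1.4 -2.2]. Elementwise product with the kernel and sum: 3.6·0.5 + -1.1·0.5 + -1.7·2 + 0.7·1 + -2·0.5 + -1.4·2 + -2.2·0.5.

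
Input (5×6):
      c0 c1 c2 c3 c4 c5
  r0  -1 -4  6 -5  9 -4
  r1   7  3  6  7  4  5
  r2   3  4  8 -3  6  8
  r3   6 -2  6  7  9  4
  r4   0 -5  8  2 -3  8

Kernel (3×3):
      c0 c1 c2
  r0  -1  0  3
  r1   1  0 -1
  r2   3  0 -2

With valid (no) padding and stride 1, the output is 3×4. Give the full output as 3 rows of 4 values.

13 3 35 -30
12 5 8 10
5 -41 37 20

Output[0,0]: The receptive field on the input at this output position is [-1 -4 6 / 7 3 6 / 3 4 8]. Elementwise product with the kernel and sum: -1·-1 + 6·3 + 7·1 + 6·-1 + 3·3 + 8·-2.
Output[0,1]: The receptive field on the input at this output position is [-4 6 -5 / 3 6 7 / 4 8 -3]. Elementwise product with the kernel and sum: -4·-1 + -5·3 + 3·1 + 7·-1 + 4·3 + -3·-2.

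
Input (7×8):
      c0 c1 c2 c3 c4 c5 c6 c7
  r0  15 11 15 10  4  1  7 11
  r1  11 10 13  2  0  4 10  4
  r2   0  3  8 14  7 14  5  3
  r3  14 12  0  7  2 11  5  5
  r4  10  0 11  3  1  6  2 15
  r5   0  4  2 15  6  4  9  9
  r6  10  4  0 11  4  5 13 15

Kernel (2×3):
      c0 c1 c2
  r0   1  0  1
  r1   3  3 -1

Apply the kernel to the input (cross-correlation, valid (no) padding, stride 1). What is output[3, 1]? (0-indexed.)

The receptive field on the input at this output position is [12 0 7 / 0 11 3]. Elementwise product with the kernel and sum: 12·1 + 7·1 + 0·3 + 11·3 + 3·-1.

49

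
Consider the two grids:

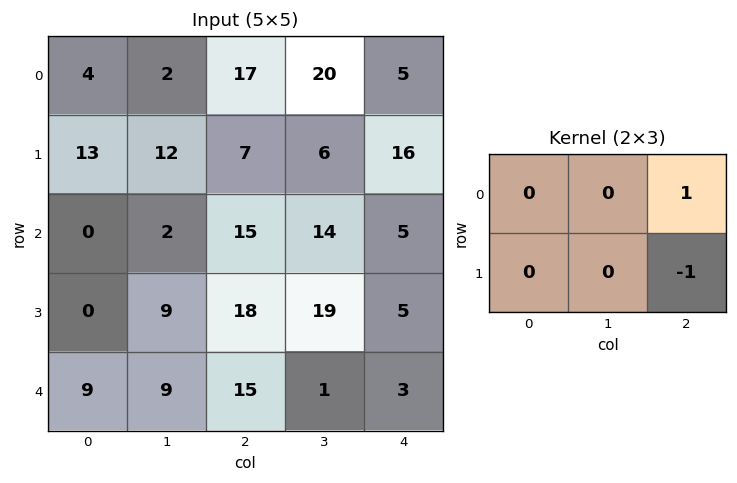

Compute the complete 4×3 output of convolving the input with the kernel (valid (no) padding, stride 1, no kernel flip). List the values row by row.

10 14 -11
-8 -8 11
-3 -5 0
3 18 2

Output[0,0]: The receptive field on the input at this output position is [4 2 17 / 13 12 7]. Elementwise product with the kernel and sum: 17·1 + 7·-1.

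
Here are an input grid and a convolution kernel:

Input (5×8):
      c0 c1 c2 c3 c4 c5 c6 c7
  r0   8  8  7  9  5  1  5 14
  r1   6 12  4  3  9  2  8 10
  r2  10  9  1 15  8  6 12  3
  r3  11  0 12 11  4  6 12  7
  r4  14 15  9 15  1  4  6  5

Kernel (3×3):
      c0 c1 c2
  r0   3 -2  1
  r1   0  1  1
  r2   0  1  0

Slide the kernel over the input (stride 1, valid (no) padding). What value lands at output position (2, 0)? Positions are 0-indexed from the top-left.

The receptive field on the input at this output position is [10 9 1 / 11 0 12 / 14 15 9]. Elementwise product with the kernel and sum: 10·3 + 9·-2 + 1·1 + 0·1 + 12·1 + 15·1.

40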